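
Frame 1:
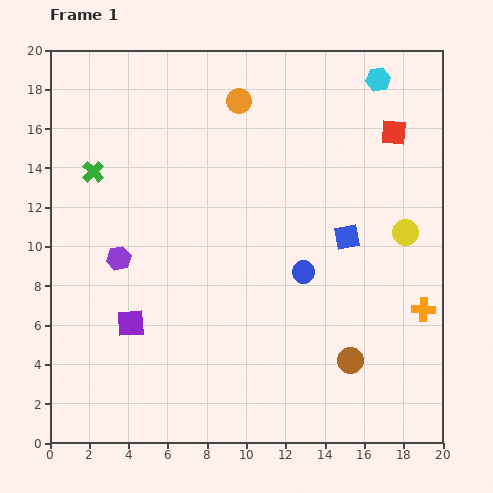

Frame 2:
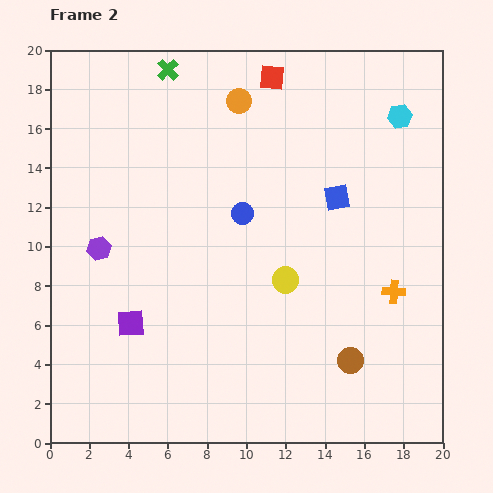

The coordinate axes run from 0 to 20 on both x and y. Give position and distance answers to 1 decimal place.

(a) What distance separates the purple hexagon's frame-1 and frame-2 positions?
1.1

The purple hexagon moved from (3.5, 9.4) to (2.5, 9.9), a distance of √(1.0² + 0.5²) ≈ 1.1.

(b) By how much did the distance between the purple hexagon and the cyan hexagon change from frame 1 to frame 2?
+0.7

Distance in frame 1: 16.0. Distance in frame 2: 16.7.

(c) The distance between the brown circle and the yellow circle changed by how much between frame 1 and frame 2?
-1.8

Distance in frame 1: 7.1. Distance in frame 2: 5.3.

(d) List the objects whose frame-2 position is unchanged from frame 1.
the brown circle, the purple square, the orange circle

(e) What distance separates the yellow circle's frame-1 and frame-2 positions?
6.6

The yellow circle moved from (18.1, 10.7) to (12.0, 8.3), a distance of √(6.1² + 2.4²) ≈ 6.6.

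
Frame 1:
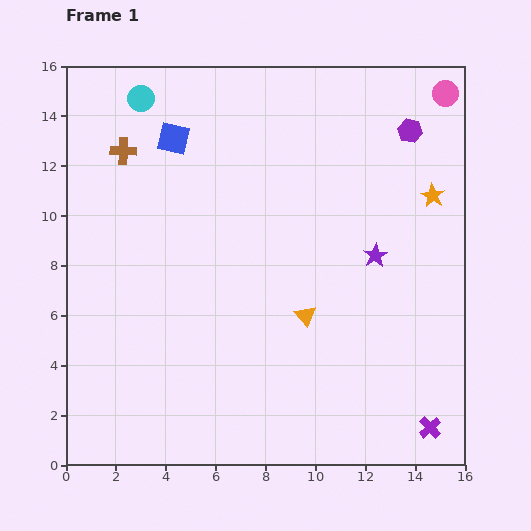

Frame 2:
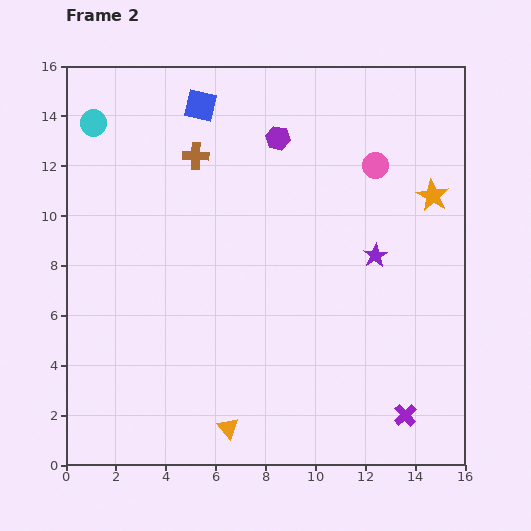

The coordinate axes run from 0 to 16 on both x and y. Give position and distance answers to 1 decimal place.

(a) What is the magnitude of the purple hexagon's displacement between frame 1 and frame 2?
5.3

The purple hexagon moved from (13.8, 13.4) to (8.5, 13.1), a distance of √(5.3² + 0.3²) ≈ 5.3.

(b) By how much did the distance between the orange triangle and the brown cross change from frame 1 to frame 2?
+1.2

Distance in frame 1: 9.8. Distance in frame 2: 11.0.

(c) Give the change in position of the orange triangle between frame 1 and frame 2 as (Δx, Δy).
(-3.1, -4.5)

The orange triangle was at (9.6, 6.0) in frame 1 and (6.5, 1.5) in frame 2.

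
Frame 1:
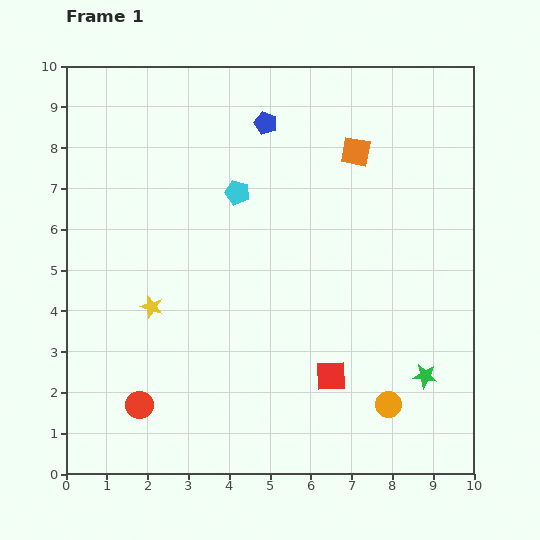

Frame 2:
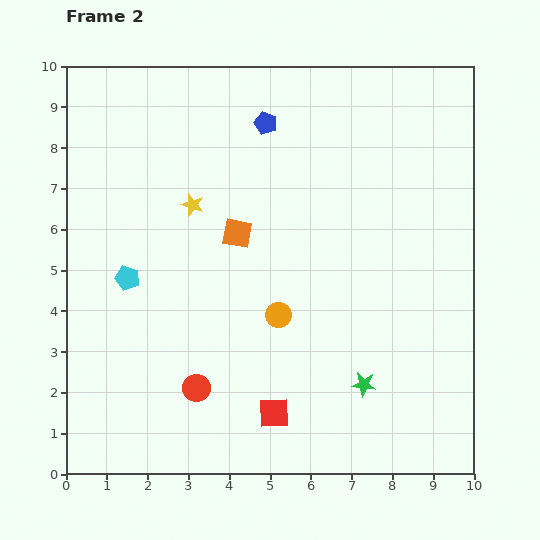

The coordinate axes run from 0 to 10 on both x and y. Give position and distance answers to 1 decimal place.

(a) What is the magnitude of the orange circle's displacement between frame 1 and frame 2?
3.5

The orange circle moved from (7.9, 1.7) to (5.2, 3.9), a distance of √(2.7² + 2.2²) ≈ 3.5.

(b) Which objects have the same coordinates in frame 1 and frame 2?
the blue pentagon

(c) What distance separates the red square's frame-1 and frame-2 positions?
1.7

The red square moved from (6.5, 2.4) to (5.1, 1.5), a distance of √(1.4² + 0.9²) ≈ 1.7.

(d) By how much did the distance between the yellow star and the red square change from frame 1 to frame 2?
+0.8

Distance in frame 1: 4.7. Distance in frame 2: 5.5.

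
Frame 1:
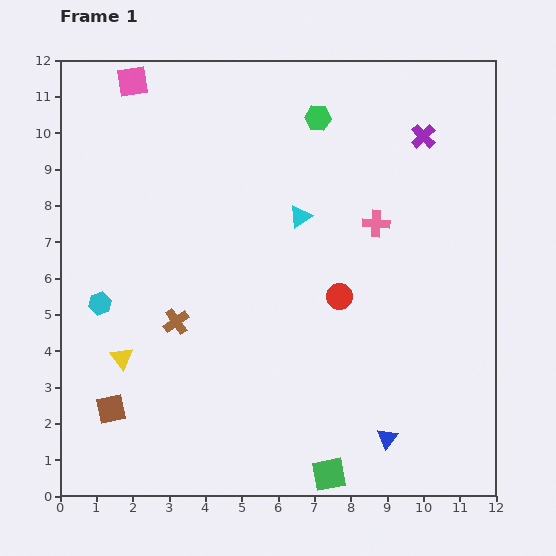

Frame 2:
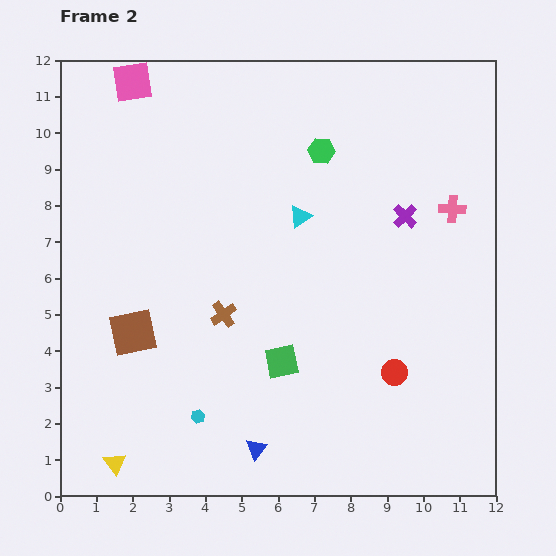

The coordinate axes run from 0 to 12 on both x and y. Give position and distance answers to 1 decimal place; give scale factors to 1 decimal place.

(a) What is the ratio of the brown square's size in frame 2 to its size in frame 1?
1.6×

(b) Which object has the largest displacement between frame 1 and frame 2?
the cyan hexagon

(moved 4.1; next 3.6)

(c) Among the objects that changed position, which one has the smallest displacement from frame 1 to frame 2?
the green hexagon

(moved 0.9)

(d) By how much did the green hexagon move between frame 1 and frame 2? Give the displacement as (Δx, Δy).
(0.1, -0.9)

The green hexagon was at (7.1, 10.4) in frame 1 and (7.2, 9.5) in frame 2.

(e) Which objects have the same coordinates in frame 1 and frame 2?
the cyan triangle, the pink square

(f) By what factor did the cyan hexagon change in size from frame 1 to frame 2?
0.6×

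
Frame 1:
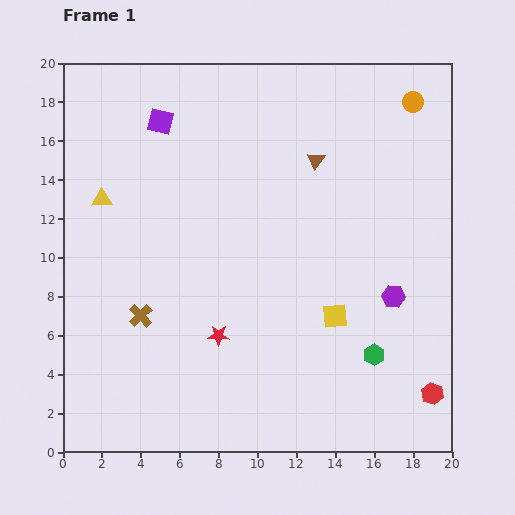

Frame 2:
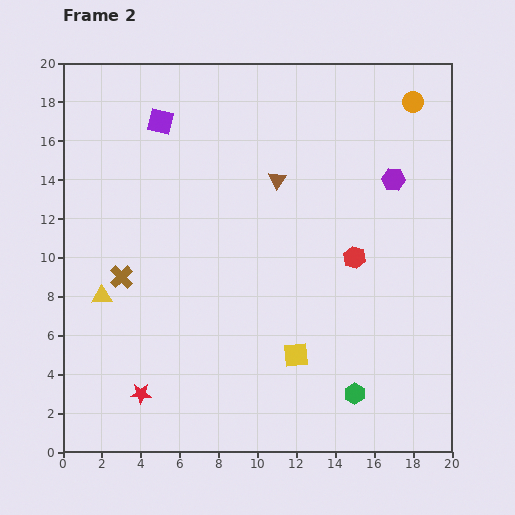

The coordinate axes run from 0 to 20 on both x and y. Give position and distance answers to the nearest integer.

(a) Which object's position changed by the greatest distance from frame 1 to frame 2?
the red hexagon

(moved 8; next 6)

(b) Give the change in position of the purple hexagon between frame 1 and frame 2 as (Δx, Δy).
(0, 6)

The purple hexagon was at (17, 8) in frame 1 and (17, 14) in frame 2.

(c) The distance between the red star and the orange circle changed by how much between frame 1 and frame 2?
+5

Distance in frame 1: 16. Distance in frame 2: 21.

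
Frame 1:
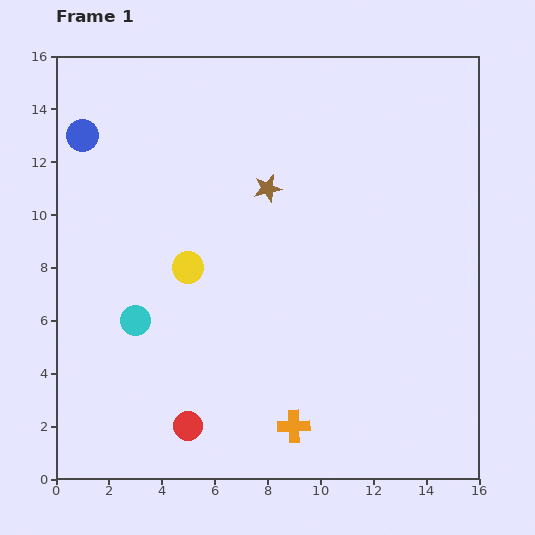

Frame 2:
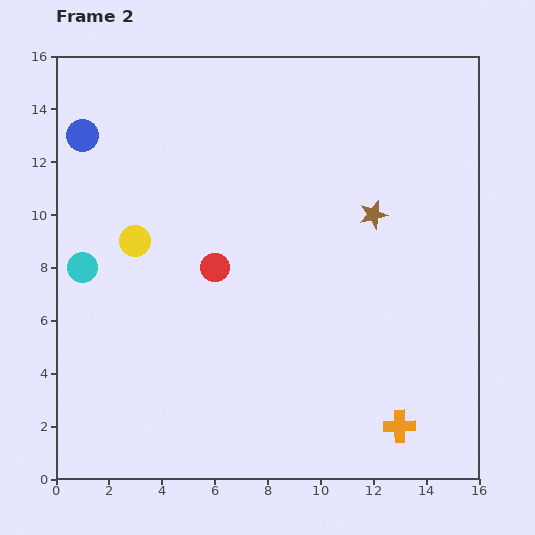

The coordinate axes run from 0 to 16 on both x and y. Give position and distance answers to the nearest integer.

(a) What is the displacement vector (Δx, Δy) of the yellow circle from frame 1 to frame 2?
(-2, 1)

The yellow circle was at (5, 8) in frame 1 and (3, 9) in frame 2.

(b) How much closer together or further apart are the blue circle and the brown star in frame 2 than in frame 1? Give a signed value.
+4

Distance in frame 1: 7. Distance in frame 2: 11.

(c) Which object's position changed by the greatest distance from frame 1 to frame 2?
the red circle

(moved 6; next 4)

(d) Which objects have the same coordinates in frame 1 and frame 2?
the blue circle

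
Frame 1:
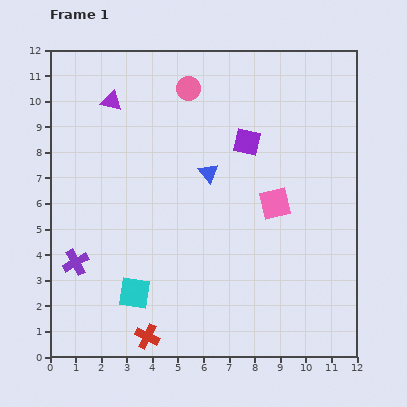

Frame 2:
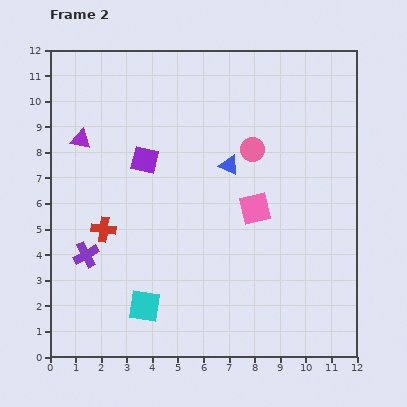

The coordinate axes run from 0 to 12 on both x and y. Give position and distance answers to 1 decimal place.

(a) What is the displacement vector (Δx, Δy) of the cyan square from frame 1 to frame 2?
(0.4, -0.5)

The cyan square was at (3.3, 2.5) in frame 1 and (3.7, 2.0) in frame 2.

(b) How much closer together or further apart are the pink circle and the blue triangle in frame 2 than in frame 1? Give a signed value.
-2.3

Distance in frame 1: 3.4. Distance in frame 2: 1.1.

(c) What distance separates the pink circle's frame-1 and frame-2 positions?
3.5

The pink circle moved from (5.4, 10.5) to (7.9, 8.1), a distance of √(2.5² + 2.4²) ≈ 3.5.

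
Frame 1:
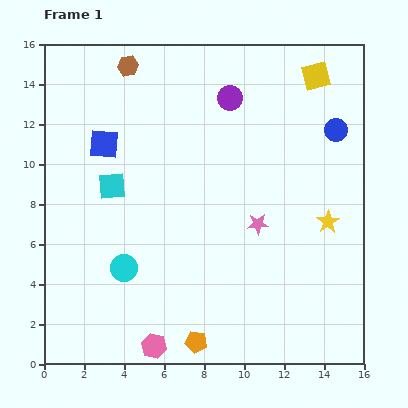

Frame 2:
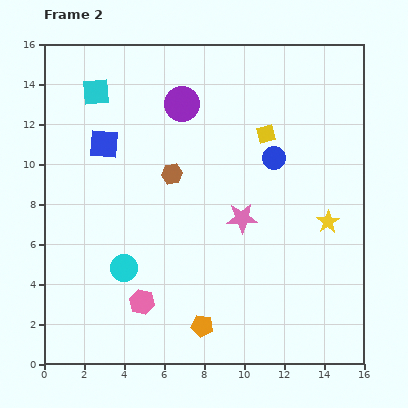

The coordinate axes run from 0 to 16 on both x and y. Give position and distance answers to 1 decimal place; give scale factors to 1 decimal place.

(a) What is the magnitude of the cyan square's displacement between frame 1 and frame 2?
4.8

The cyan square moved from (3.4, 8.9) to (2.6, 13.6), a distance of √(0.8² + 4.7²) ≈ 4.8.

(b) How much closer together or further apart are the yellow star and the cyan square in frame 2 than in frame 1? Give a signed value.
+2.4

Distance in frame 1: 10.9. Distance in frame 2: 13.3.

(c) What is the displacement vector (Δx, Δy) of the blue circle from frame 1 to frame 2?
(-3.1, -1.4)

The blue circle was at (14.6, 11.7) in frame 1 and (11.5, 10.3) in frame 2.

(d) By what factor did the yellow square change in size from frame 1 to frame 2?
0.7×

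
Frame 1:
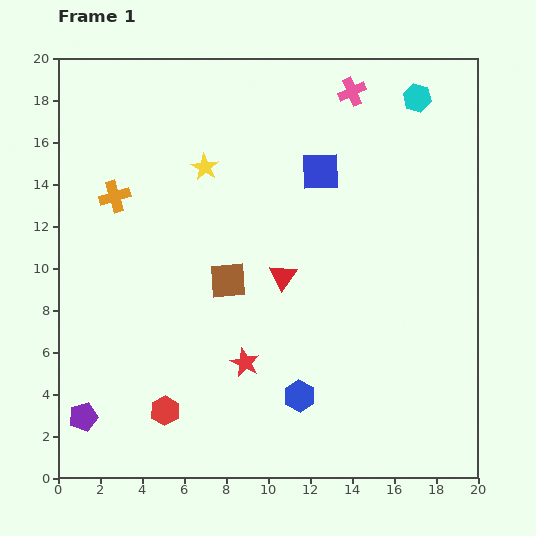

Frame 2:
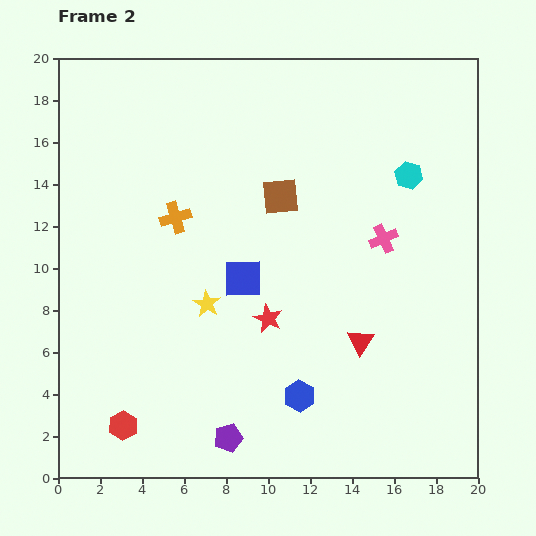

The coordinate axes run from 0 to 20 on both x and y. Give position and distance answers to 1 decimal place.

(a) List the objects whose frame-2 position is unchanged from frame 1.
the blue hexagon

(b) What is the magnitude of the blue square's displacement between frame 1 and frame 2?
6.3

The blue square moved from (12.5, 14.6) to (8.8, 9.5), a distance of √(3.7² + 5.1²) ≈ 6.3.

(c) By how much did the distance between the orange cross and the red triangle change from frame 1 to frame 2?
+1.7

Distance in frame 1: 8.9. Distance in frame 2: 10.6.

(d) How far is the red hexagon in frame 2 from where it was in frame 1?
2.1

The red hexagon moved from (5.1, 3.2) to (3.1, 2.5), a distance of √(2.0² + 0.7²) ≈ 2.1.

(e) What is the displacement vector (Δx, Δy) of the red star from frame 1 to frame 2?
(1.1, 2.1)

The red star was at (8.9, 5.5) in frame 1 and (10.0, 7.6) in frame 2.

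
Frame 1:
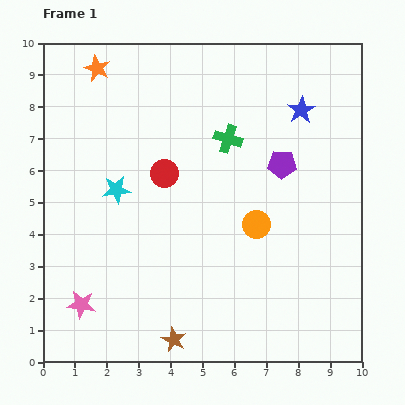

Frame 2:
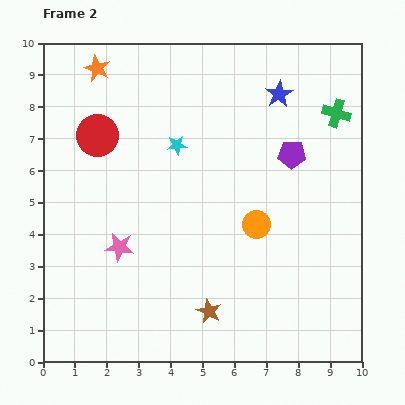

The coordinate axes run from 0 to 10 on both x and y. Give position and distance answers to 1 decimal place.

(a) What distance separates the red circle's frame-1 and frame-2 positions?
2.4

The red circle moved from (3.8, 5.9) to (1.7, 7.1), a distance of √(2.1² + 1.2²) ≈ 2.4.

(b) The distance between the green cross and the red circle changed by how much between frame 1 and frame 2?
+5.2

Distance in frame 1: 2.3. Distance in frame 2: 7.5.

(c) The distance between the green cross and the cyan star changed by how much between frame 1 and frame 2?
+1.3

Distance in frame 1: 3.8. Distance in frame 2: 5.1.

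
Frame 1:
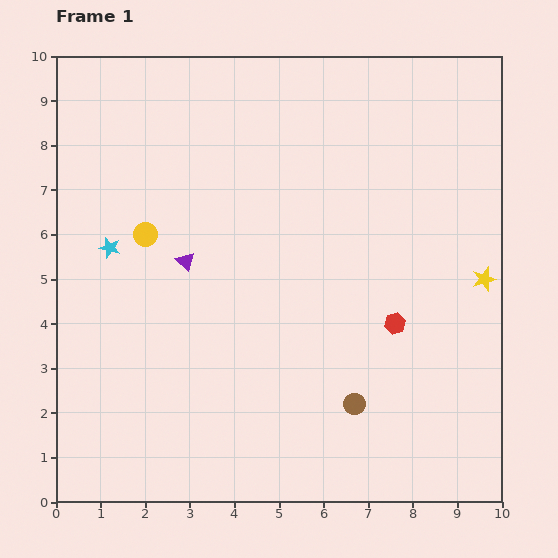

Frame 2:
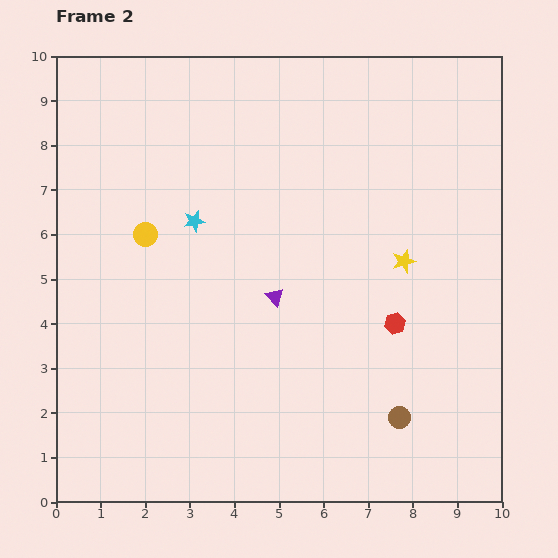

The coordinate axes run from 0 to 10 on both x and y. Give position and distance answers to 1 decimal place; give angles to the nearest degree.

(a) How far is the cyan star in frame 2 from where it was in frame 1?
2.0

The cyan star moved from (1.2, 5.7) to (3.1, 6.3), a distance of √(1.9² + 0.6²) ≈ 2.0.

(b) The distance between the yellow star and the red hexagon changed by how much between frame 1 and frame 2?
-0.8

Distance in frame 1: 2.2. Distance in frame 2: 1.4.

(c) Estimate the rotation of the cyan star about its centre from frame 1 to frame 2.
25° counter-clockwise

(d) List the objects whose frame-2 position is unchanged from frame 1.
the red hexagon, the yellow circle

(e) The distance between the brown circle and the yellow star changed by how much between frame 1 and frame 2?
-0.5

Distance in frame 1: 4.0. Distance in frame 2: 3.5.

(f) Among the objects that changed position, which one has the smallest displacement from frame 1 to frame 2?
the brown circle

(moved 1.0)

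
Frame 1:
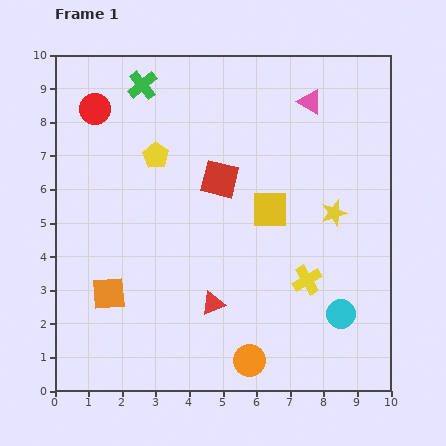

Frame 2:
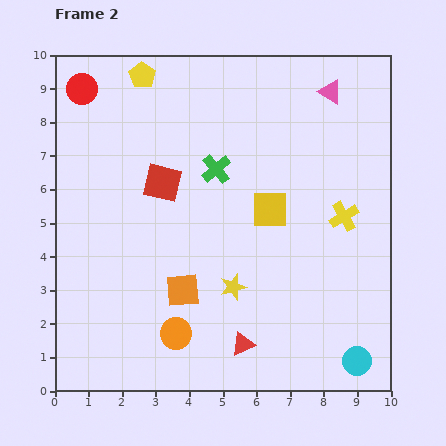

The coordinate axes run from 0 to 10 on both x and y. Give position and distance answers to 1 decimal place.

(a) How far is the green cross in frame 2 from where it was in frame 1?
3.3

The green cross moved from (2.6, 9.1) to (4.8, 6.6), a distance of √(2.2² + 2.5²) ≈ 3.3.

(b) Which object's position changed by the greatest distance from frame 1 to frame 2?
the yellow star

(moved 3.7; next 3.3)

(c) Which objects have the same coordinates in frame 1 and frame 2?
the yellow square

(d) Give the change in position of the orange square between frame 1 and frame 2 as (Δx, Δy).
(2.2, 0.1)

The orange square was at (1.6, 2.9) in frame 1 and (3.8, 3.0) in frame 2.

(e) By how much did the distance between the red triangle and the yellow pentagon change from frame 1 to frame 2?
+3.8

Distance in frame 1: 4.7. Distance in frame 2: 8.5.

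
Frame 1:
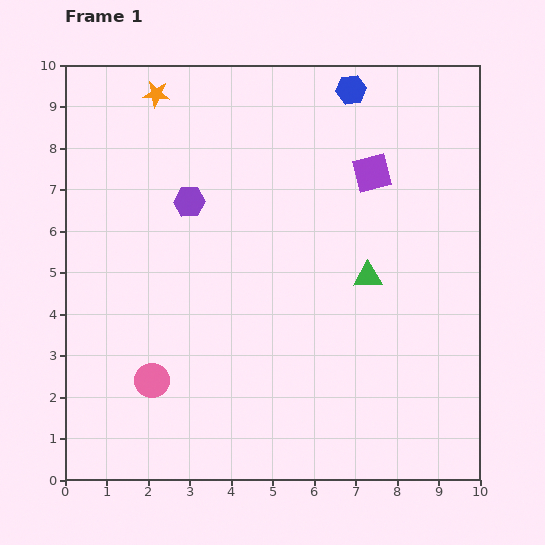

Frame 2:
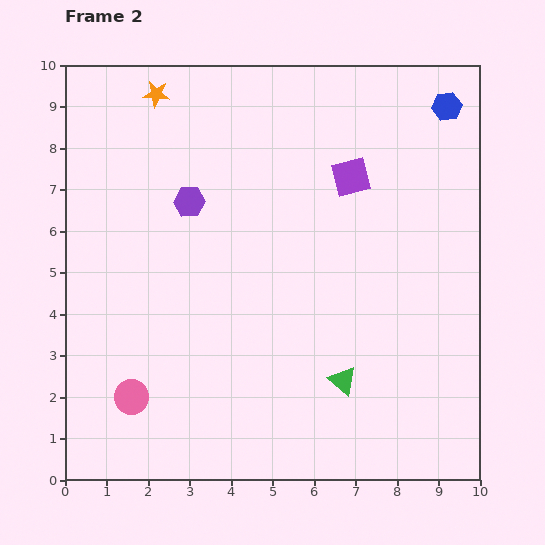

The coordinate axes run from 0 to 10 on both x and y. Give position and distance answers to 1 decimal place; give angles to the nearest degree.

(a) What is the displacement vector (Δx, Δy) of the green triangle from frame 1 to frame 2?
(-0.6, -2.5)

The green triangle was at (7.3, 4.9) in frame 1 and (6.7, 2.4) in frame 2.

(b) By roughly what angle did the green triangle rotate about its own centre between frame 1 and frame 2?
40° clockwise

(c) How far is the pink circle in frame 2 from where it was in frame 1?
0.6

The pink circle moved from (2.1, 2.4) to (1.6, 2.0), a distance of √(0.5² + 0.4²) ≈ 0.6.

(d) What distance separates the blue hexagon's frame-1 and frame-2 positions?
2.3

The blue hexagon moved from (6.9, 9.4) to (9.2, 9.0), a distance of √(2.3² + 0.4²) ≈ 2.3.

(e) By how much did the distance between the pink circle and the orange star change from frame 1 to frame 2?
+0.4

Distance in frame 1: 6.9. Distance in frame 2: 7.3.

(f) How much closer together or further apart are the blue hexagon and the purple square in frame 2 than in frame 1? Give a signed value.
+0.8

Distance in frame 1: 2.1. Distance in frame 2: 2.9.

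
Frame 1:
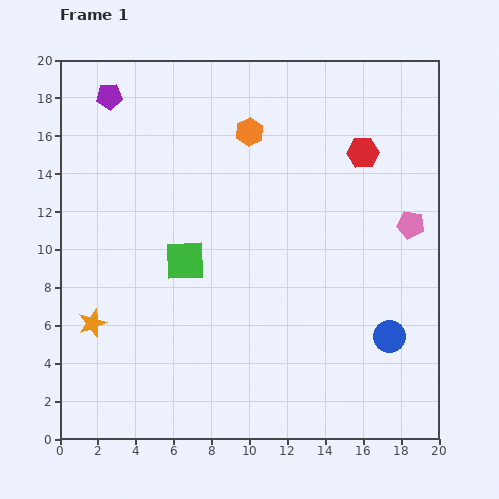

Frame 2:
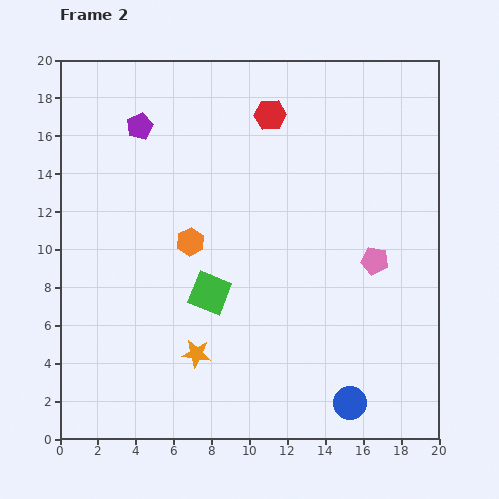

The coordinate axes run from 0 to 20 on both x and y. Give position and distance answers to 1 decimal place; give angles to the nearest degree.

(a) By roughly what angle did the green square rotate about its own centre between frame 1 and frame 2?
25° clockwise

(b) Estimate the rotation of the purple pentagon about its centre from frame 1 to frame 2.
21° counter-clockwise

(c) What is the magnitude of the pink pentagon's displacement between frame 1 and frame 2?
2.7

The pink pentagon moved from (18.5, 11.3) to (16.6, 9.4), a distance of √(1.9² + 1.9²) ≈ 2.7.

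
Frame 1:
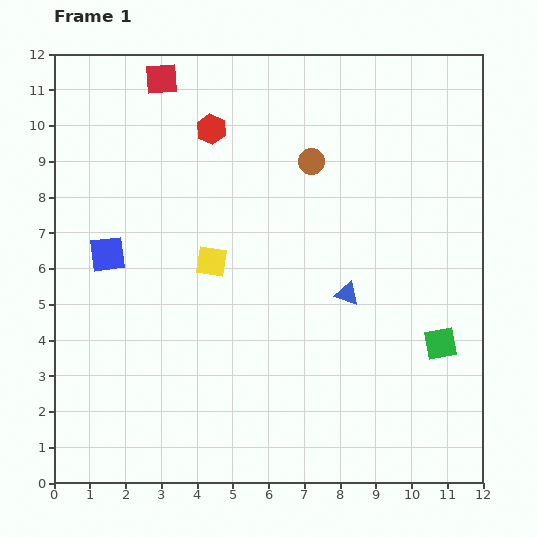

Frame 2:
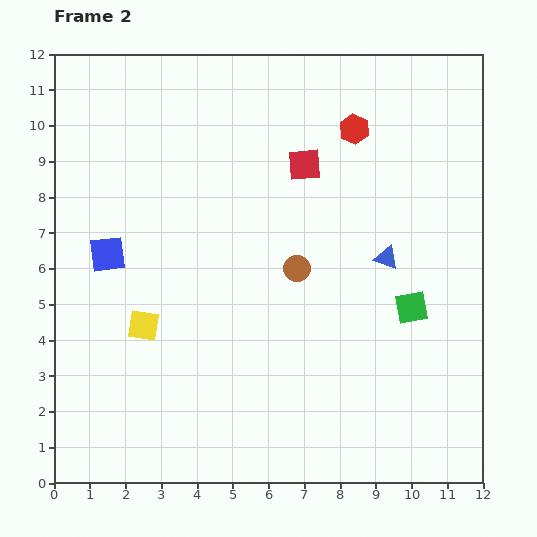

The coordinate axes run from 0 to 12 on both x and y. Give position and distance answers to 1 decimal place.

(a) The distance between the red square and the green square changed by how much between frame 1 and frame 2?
-5.8

Distance in frame 1: 10.8. Distance in frame 2: 5.0.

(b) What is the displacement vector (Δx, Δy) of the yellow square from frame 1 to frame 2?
(-1.9, -1.8)

The yellow square was at (4.4, 6.2) in frame 1 and (2.5, 4.4) in frame 2.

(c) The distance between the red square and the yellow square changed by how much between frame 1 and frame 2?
+1.1

Distance in frame 1: 5.3. Distance in frame 2: 6.4.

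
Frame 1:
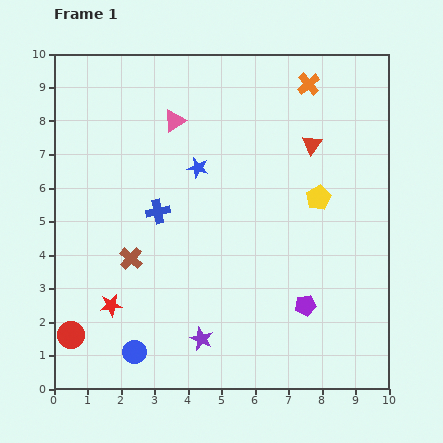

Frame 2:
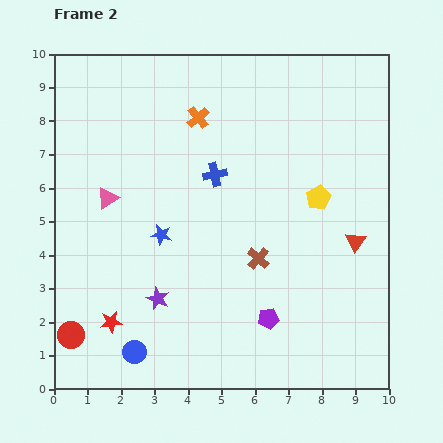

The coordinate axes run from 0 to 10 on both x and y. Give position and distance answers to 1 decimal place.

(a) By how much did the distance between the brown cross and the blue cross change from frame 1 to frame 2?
+1.2

Distance in frame 1: 1.6. Distance in frame 2: 2.8.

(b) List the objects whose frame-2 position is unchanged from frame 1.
the yellow pentagon, the red circle, the blue circle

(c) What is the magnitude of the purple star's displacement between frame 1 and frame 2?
1.8

The purple star moved from (4.4, 1.5) to (3.1, 2.7), a distance of √(1.3² + 1.2²) ≈ 1.8.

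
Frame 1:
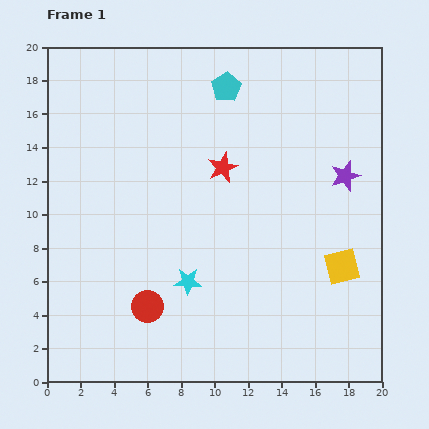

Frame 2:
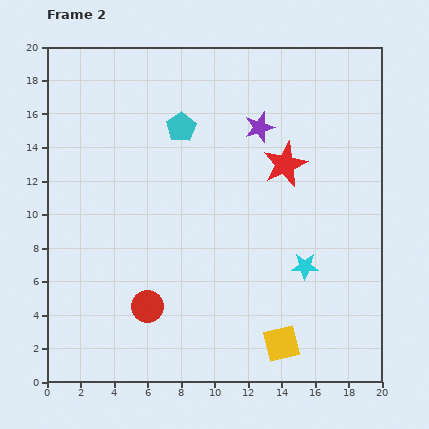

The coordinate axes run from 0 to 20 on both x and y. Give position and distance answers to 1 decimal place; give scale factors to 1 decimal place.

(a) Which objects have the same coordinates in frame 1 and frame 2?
the red circle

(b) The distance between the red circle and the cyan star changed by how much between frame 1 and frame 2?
+6.9

Distance in frame 1: 2.8. Distance in frame 2: 9.7.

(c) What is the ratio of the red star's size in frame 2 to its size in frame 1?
1.5×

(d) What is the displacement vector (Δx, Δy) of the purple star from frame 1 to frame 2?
(-5.1, 2.9)

The purple star was at (17.8, 12.3) in frame 1 and (12.7, 15.2) in frame 2.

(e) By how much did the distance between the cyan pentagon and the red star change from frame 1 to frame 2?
+1.8

Distance in frame 1: 4.8. Distance in frame 2: 6.6.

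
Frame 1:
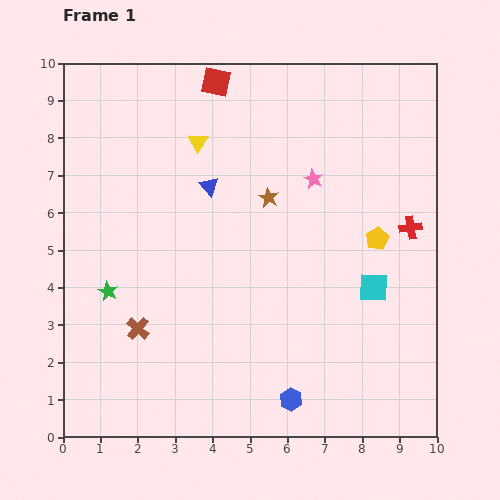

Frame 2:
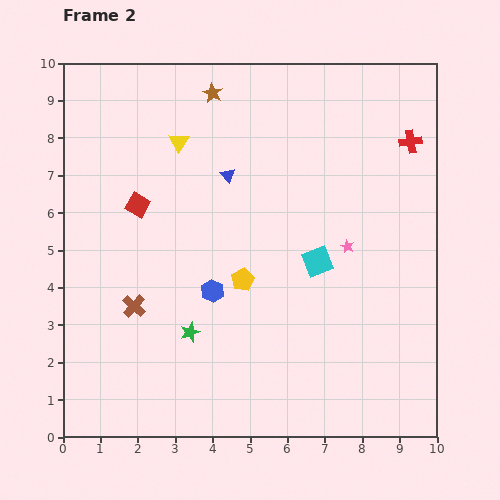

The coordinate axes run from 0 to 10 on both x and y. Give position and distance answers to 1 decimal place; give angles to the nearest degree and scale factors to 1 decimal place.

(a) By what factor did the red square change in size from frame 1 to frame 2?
0.8×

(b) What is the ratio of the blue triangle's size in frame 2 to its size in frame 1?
0.8×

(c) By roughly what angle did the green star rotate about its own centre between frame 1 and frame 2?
24° clockwise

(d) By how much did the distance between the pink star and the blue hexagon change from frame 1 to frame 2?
-2.1

Distance in frame 1: 5.9. Distance in frame 2: 3.8.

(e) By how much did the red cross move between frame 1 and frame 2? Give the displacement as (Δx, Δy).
(0.0, 2.3)

The red cross was at (9.3, 5.6) in frame 1 and (9.3, 7.9) in frame 2.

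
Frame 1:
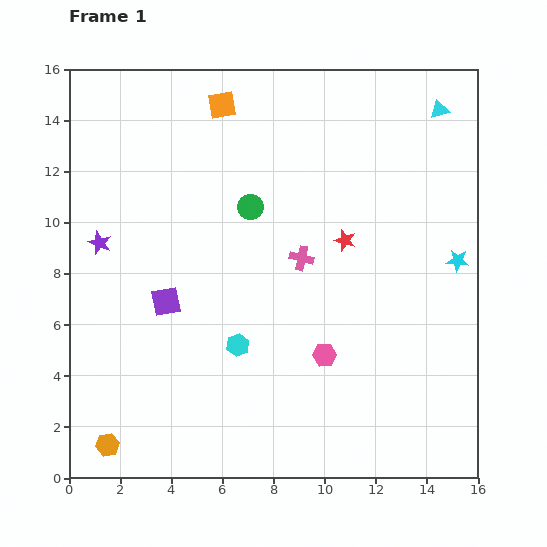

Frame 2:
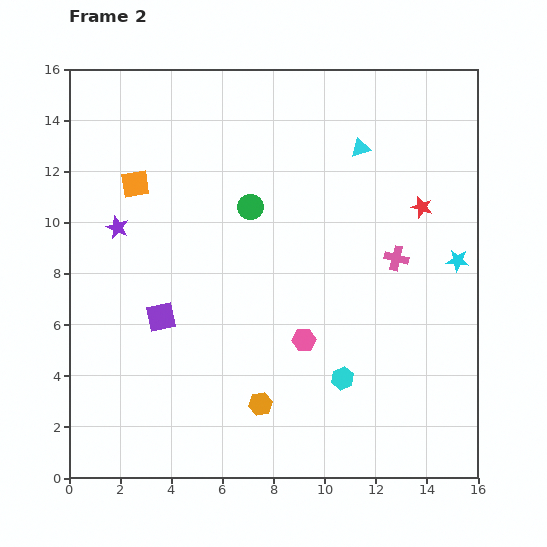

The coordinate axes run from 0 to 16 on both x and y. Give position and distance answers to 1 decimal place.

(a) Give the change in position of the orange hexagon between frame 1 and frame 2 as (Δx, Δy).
(6.0, 1.6)

The orange hexagon was at (1.5, 1.3) in frame 1 and (7.5, 2.9) in frame 2.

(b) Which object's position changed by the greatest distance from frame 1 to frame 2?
the orange hexagon

(moved 6.2; next 4.6)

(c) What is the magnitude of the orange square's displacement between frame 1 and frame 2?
4.6

The orange square moved from (6.0, 14.6) to (2.6, 11.5), a distance of √(3.4² + 3.1²) ≈ 4.6.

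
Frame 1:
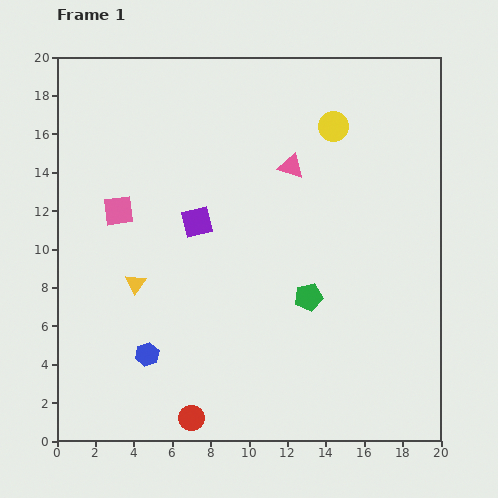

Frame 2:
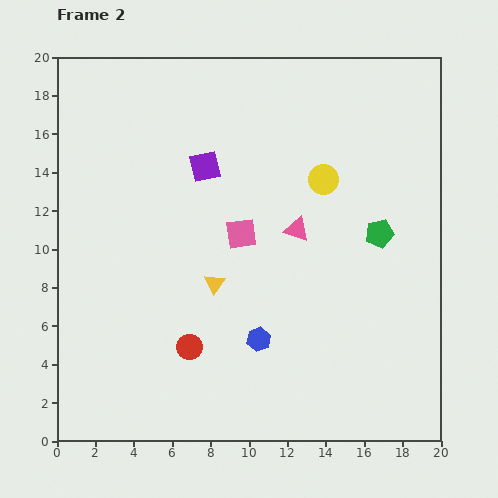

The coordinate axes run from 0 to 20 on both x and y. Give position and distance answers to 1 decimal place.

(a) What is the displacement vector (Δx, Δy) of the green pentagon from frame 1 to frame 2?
(3.7, 3.3)

The green pentagon was at (13.1, 7.5) in frame 1 and (16.8, 10.8) in frame 2.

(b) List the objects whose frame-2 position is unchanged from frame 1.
none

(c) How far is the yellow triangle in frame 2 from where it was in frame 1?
4.1

The yellow triangle moved from (4.1, 8.2) to (8.2, 8.2), a distance of √(4.1² + 0.0²) ≈ 4.1.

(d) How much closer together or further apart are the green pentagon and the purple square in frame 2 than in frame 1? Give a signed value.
+2.7

Distance in frame 1: 7.0. Distance in frame 2: 9.7.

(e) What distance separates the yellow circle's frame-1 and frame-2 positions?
2.8

The yellow circle moved from (14.4, 16.4) to (13.9, 13.6), a distance of √(0.5² + 2.8²) ≈ 2.8.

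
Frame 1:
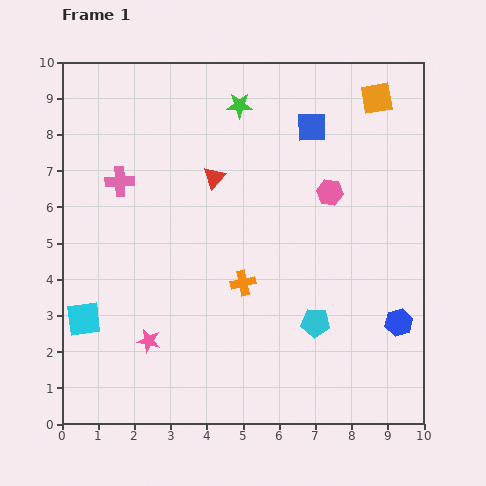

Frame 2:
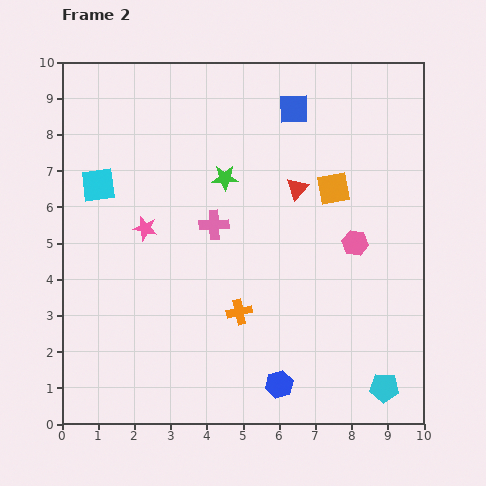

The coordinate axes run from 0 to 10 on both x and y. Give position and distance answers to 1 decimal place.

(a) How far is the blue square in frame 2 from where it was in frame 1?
0.7

The blue square moved from (6.9, 8.2) to (6.4, 8.7), a distance of √(0.5² + 0.5²) ≈ 0.7.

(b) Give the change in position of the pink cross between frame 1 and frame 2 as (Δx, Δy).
(2.6, -1.2)

The pink cross was at (1.6, 6.7) in frame 1 and (4.2, 5.5) in frame 2.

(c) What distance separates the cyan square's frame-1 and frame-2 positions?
3.7

The cyan square moved from (0.6, 2.9) to (1.0, 6.6), a distance of √(0.4² + 3.7²) ≈ 3.7.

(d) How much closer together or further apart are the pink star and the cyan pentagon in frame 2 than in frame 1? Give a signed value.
+3.3

Distance in frame 1: 4.6. Distance in frame 2: 7.9.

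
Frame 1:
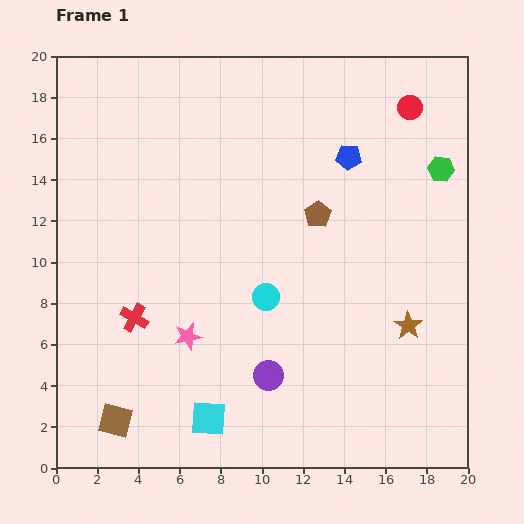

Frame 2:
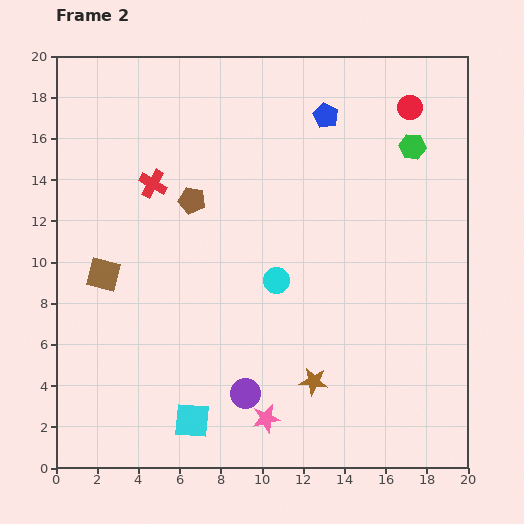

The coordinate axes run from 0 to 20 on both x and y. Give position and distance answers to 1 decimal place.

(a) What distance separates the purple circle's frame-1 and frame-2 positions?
1.4

The purple circle moved from (10.3, 4.5) to (9.2, 3.6), a distance of √(1.1² + 0.9²) ≈ 1.4.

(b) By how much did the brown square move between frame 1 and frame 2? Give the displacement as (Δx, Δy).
(-0.6, 7.1)

The brown square was at (2.9, 2.3) in frame 1 and (2.3, 9.4) in frame 2.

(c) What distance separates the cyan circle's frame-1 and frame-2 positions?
0.9

The cyan circle moved from (10.2, 8.3) to (10.7, 9.1), a distance of √(0.5² + 0.8²) ≈ 0.9.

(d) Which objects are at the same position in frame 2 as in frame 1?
the red circle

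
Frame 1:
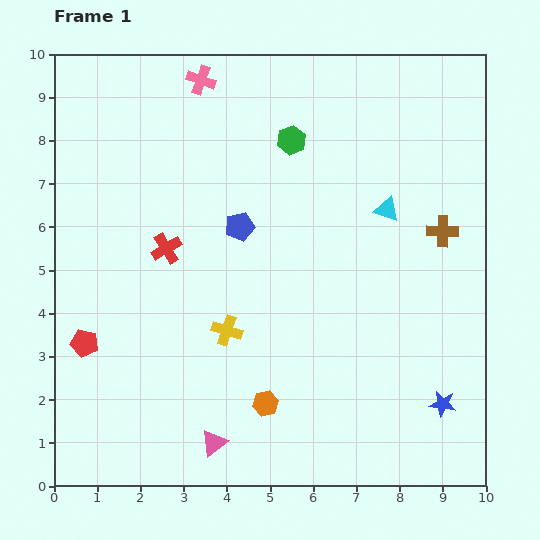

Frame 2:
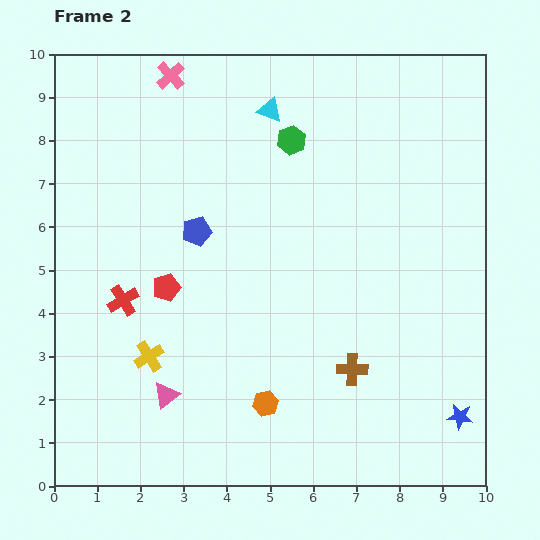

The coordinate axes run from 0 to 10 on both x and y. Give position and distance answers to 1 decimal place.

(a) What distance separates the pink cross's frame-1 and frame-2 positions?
0.7

The pink cross moved from (3.4, 9.4) to (2.7, 9.5), a distance of √(0.7² + 0.1²) ≈ 0.7.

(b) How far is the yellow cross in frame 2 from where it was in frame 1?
1.9

The yellow cross moved from (4.0, 3.6) to (2.2, 3.0), a distance of √(1.8² + 0.6²) ≈ 1.9.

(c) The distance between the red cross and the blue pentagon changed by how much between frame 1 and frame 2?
+0.5

Distance in frame 1: 1.8. Distance in frame 2: 2.3.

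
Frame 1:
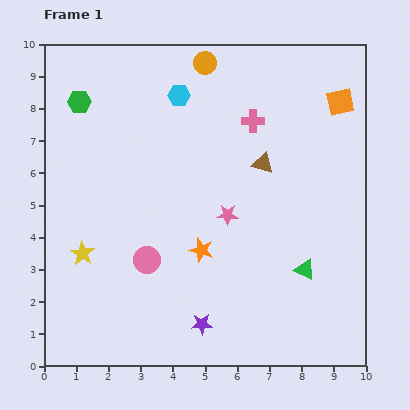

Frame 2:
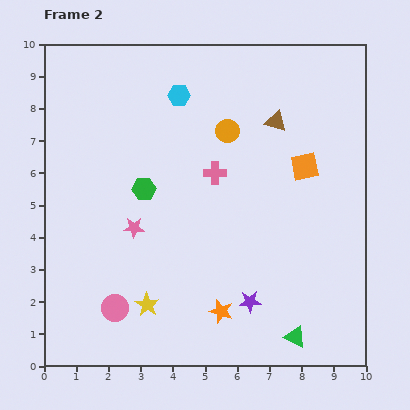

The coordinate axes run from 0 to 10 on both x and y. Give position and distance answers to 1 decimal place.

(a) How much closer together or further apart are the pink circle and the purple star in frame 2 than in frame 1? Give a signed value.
+1.6

Distance in frame 1: 2.6. Distance in frame 2: 4.2.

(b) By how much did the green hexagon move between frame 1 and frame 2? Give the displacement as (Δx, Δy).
(2.0, -2.7)

The green hexagon was at (1.1, 8.2) in frame 1 and (3.1, 5.5) in frame 2.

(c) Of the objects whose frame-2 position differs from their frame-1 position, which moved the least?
the brown triangle

(moved 1.4)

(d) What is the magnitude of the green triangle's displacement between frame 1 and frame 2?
2.1

The green triangle moved from (8.1, 3.0) to (7.8, 0.9), a distance of √(0.3² + 2.1²) ≈ 2.1.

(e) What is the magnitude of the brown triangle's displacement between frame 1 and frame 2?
1.4

The brown triangle moved from (6.8, 6.3) to (7.2, 7.6), a distance of √(0.4² + 1.3²) ≈ 1.4.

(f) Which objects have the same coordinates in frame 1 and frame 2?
the cyan hexagon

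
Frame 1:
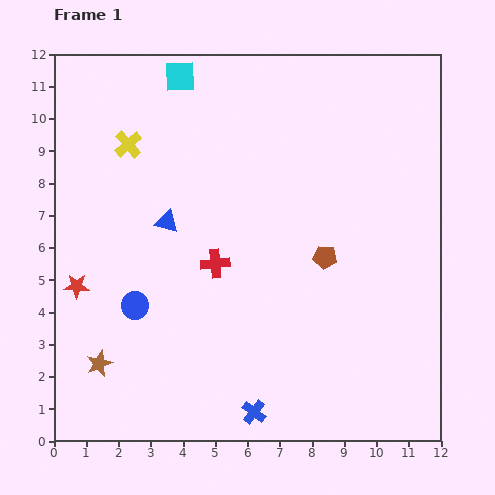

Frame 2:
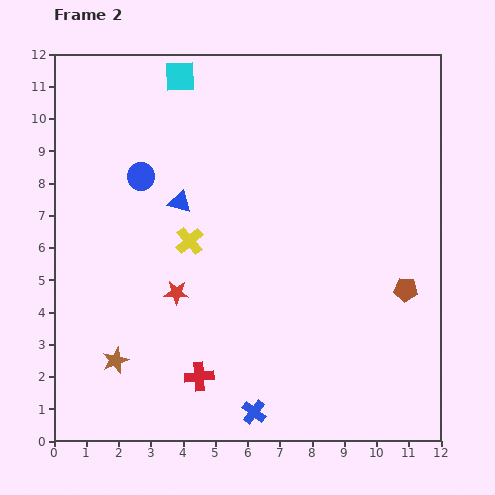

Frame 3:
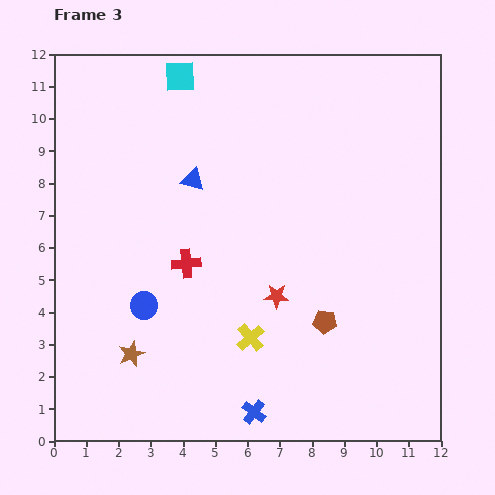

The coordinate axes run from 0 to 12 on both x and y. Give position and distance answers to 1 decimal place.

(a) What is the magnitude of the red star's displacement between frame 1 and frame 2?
3.1

The red star moved from (0.7, 4.8) to (3.8, 4.6), a distance of √(3.1² + 0.2²) ≈ 3.1.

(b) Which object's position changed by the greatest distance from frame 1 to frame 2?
the blue circle

(moved 4.0; next 3.6)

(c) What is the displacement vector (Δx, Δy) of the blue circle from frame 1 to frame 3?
(0.3, 0.0)

The blue circle was at (2.5, 4.2) in frame 1 and (2.8, 4.2) in frame 3.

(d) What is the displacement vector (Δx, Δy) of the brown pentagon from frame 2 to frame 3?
(-2.5, -1.0)

The brown pentagon was at (10.9, 4.7) in frame 2 and (8.4, 3.7) in frame 3.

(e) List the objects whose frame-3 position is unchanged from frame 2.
the cyan square, the blue cross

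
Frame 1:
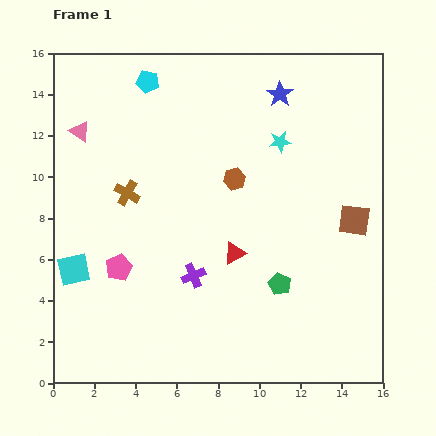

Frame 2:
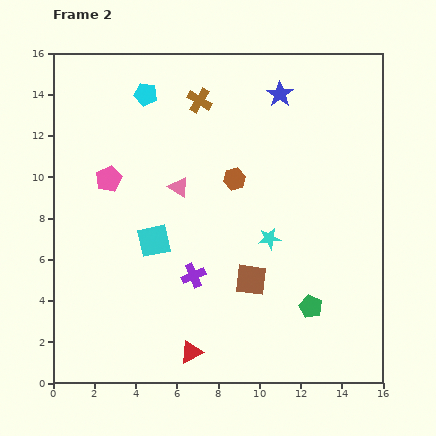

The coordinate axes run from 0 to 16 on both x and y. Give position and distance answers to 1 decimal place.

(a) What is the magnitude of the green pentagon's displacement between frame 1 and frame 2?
1.9

The green pentagon moved from (11.0, 4.8) to (12.5, 3.7), a distance of √(1.5² + 1.1²) ≈ 1.9.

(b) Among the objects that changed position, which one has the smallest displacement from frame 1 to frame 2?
the cyan pentagon

(moved 0.6)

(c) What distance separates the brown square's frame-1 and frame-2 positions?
5.8

The brown square moved from (14.6, 7.9) to (9.6, 5.0), a distance of √(5.0² + 2.9²) ≈ 5.8.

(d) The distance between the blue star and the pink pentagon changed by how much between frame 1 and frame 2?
-2.2

Distance in frame 1: 11.5. Distance in frame 2: 9.3.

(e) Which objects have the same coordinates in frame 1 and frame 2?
the brown hexagon, the blue star, the purple cross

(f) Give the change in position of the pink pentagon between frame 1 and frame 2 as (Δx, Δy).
(-0.5, 4.3)

The pink pentagon was at (3.2, 5.6) in frame 1 and (2.7, 9.9) in frame 2.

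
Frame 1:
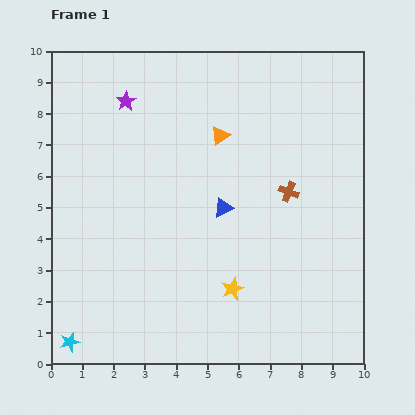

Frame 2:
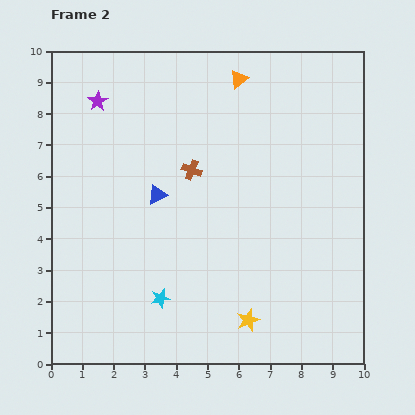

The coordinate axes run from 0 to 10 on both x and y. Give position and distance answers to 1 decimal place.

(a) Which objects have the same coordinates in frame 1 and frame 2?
none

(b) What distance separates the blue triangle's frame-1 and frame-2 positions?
2.1

The blue triangle moved from (5.5, 5.0) to (3.4, 5.4), a distance of √(2.1² + 0.4²) ≈ 2.1.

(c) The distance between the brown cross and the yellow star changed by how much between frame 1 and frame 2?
+1.5

Distance in frame 1: 3.6. Distance in frame 2: 5.1.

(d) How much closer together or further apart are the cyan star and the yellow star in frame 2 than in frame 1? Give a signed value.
-2.6

Distance in frame 1: 5.5. Distance in frame 2: 2.9.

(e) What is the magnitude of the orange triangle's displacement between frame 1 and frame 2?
1.9

The orange triangle moved from (5.4, 7.3) to (6.0, 9.1), a distance of √(0.6² + 1.8²) ≈ 1.9.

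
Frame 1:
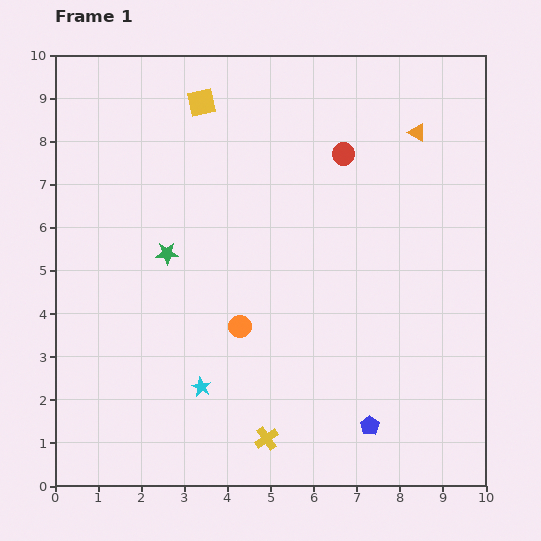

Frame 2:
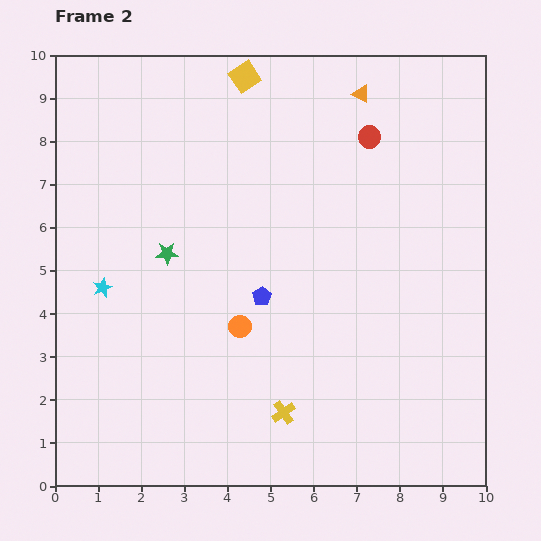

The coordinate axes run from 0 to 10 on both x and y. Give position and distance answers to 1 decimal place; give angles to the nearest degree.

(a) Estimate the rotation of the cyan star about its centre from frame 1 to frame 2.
21° clockwise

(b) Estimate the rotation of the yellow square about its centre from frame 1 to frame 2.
21° counter-clockwise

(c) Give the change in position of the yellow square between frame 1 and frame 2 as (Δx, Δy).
(1.0, 0.6)

The yellow square was at (3.4, 8.9) in frame 1 and (4.4, 9.5) in frame 2.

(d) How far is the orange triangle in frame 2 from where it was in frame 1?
1.6

The orange triangle moved from (8.4, 8.2) to (7.1, 9.1), a distance of √(1.3² + 0.9²) ≈ 1.6.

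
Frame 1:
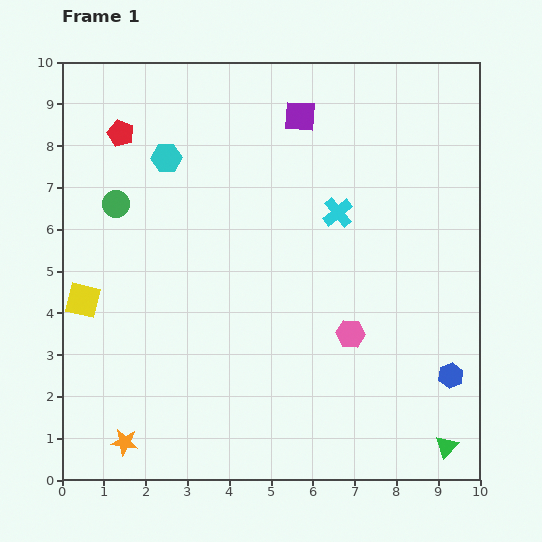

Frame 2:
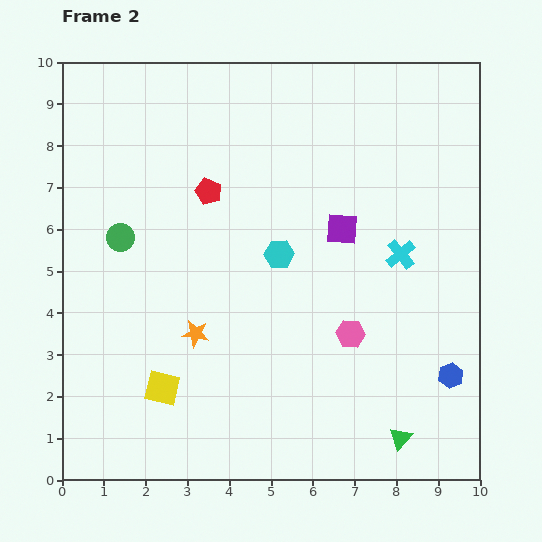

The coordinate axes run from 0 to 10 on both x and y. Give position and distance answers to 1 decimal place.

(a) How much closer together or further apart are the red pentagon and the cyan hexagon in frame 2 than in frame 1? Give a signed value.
+1.0

Distance in frame 1: 1.3. Distance in frame 2: 2.3.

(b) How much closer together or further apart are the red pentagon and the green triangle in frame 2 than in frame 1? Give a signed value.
-3.3

Distance in frame 1: 10.8. Distance in frame 2: 7.5.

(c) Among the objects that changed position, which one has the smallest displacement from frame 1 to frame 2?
the green circle

(moved 0.8)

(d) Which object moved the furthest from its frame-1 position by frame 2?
the cyan hexagon

(moved 3.5; next 3.1)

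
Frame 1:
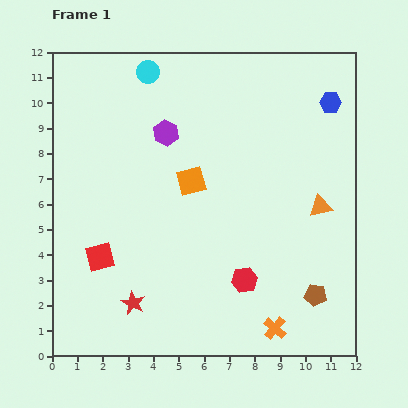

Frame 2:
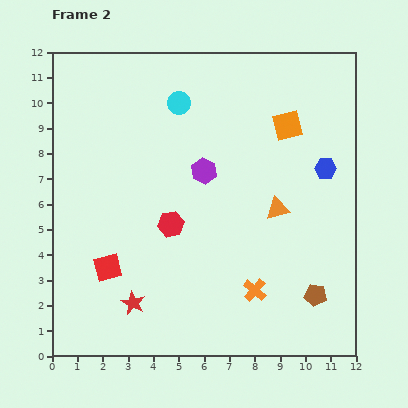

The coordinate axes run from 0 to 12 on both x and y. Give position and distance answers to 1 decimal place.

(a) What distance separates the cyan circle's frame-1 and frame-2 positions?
1.7

The cyan circle moved from (3.8, 11.2) to (5.0, 10.0), a distance of √(1.2² + 1.2²) ≈ 1.7.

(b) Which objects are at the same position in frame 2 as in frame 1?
the brown pentagon, the red star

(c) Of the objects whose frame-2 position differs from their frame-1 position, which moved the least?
the red square

(moved 0.5)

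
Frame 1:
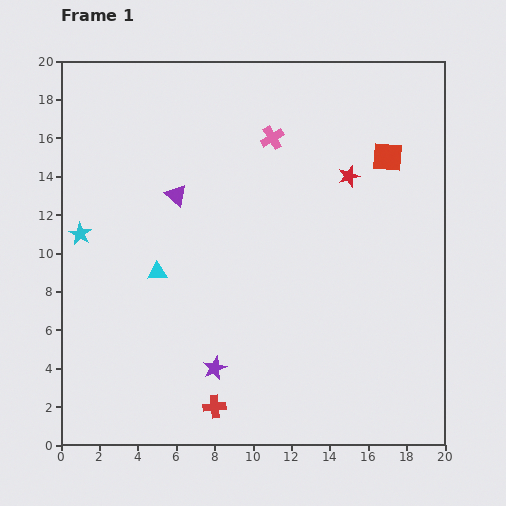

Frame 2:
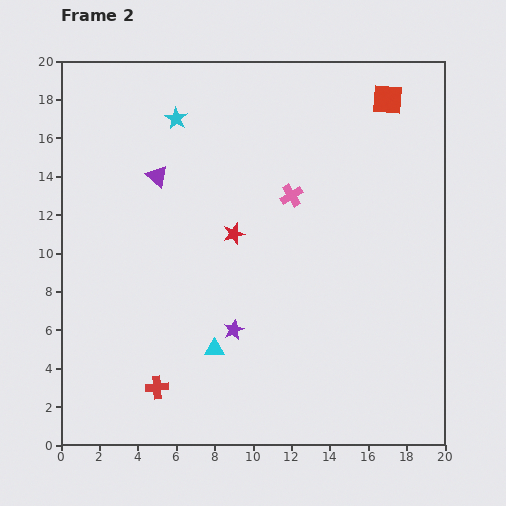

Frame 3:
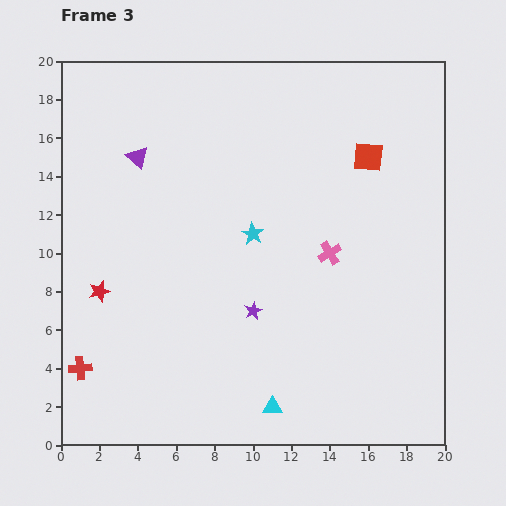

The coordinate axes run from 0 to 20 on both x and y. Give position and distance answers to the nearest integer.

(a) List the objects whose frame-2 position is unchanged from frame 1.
none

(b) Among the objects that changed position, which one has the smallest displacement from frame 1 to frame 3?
the red square

(moved 1)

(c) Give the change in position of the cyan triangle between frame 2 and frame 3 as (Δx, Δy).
(3, -3)

The cyan triangle was at (8, 5) in frame 2 and (11, 2) in frame 3.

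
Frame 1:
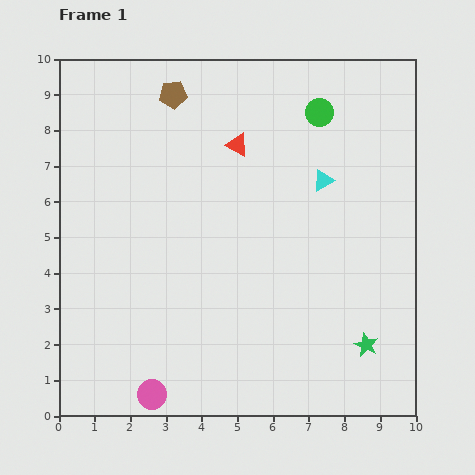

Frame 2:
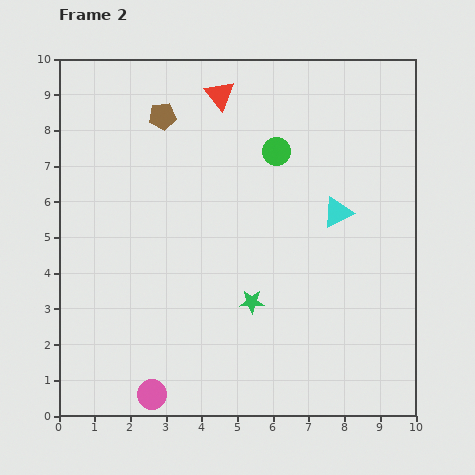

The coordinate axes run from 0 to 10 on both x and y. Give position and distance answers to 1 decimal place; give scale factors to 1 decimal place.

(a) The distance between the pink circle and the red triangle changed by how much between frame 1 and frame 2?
+1.2

Distance in frame 1: 7.4. Distance in frame 2: 8.6.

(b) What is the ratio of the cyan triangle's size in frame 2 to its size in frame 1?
1.4×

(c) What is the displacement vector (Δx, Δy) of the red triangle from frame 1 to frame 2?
(-0.5, 1.4)

The red triangle was at (5.0, 7.6) in frame 1 and (4.5, 9.0) in frame 2.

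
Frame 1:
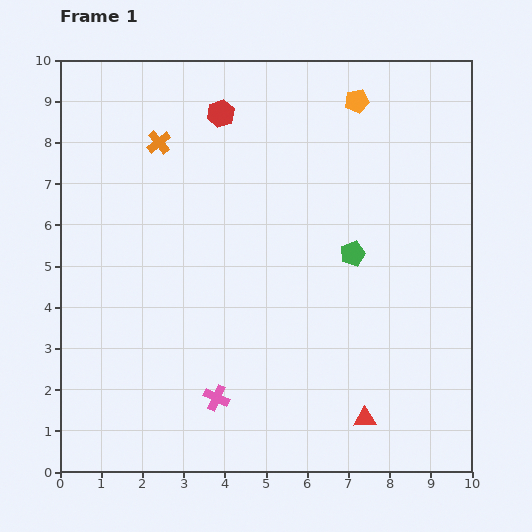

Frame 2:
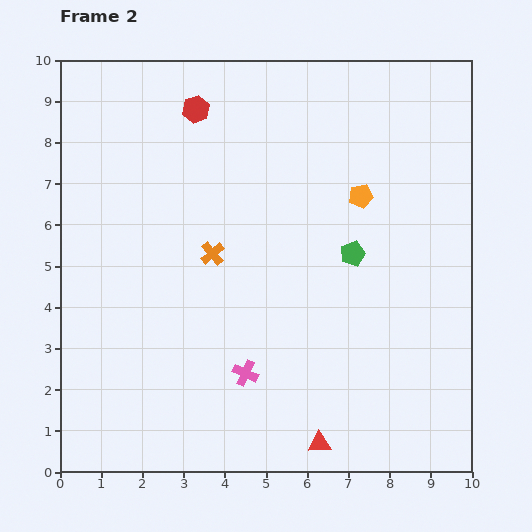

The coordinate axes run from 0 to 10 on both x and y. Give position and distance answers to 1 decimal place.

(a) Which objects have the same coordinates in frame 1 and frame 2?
the green pentagon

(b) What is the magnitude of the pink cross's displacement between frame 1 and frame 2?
0.9

The pink cross moved from (3.8, 1.8) to (4.5, 2.4), a distance of √(0.7² + 0.6²) ≈ 0.9.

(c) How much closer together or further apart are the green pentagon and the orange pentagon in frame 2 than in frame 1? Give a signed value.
-2.3

Distance in frame 1: 3.7. Distance in frame 2: 1.4.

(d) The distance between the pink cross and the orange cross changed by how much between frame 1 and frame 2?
-3.4

Distance in frame 1: 6.4. Distance in frame 2: 3.0.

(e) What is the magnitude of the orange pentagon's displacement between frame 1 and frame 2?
2.3

The orange pentagon moved from (7.2, 9.0) to (7.3, 6.7), a distance of √(0.1² + 2.3²) ≈ 2.3.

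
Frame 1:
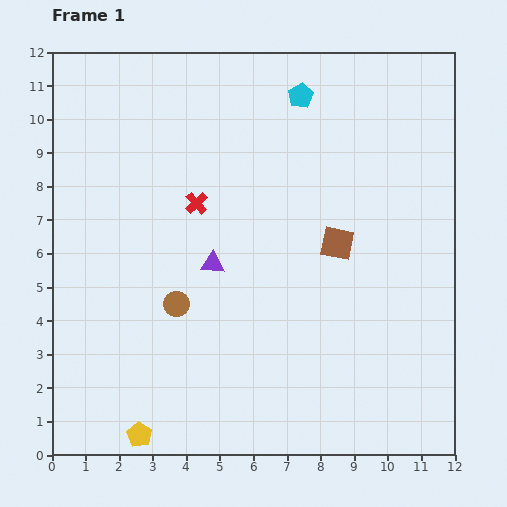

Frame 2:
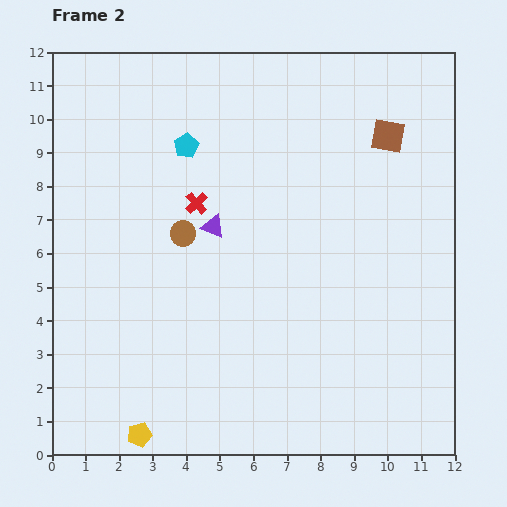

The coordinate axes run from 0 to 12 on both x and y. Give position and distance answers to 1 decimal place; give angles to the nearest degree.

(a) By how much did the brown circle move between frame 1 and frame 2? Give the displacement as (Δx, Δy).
(0.2, 2.1)

The brown circle was at (3.7, 4.5) in frame 1 and (3.9, 6.6) in frame 2.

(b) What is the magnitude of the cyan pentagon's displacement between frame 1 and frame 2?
3.7

The cyan pentagon moved from (7.4, 10.7) to (4.0, 9.2), a distance of √(3.4² + 1.5²) ≈ 3.7.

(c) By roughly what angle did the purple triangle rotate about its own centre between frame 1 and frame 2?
19° clockwise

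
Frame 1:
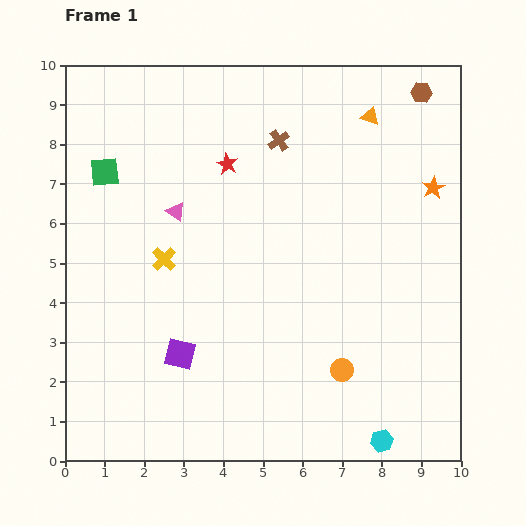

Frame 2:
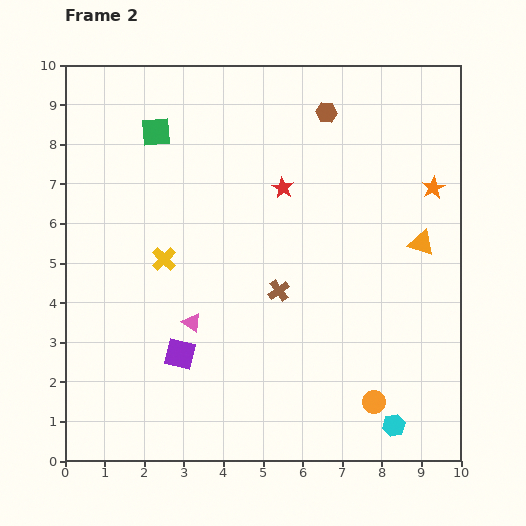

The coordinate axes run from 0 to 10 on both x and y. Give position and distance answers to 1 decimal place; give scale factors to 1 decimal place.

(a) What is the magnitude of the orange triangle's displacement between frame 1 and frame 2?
3.5

The orange triangle moved from (7.7, 8.7) to (9.0, 5.5), a distance of √(1.3² + 3.2²) ≈ 3.5.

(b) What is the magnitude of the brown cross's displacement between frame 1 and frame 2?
3.8

The brown cross moved from (5.4, 8.1) to (5.4, 4.3), a distance of √(0.0² + 3.8²) ≈ 3.8.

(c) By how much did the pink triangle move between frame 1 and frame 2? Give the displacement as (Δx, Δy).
(0.4, -2.8)

The pink triangle was at (2.8, 6.3) in frame 1 and (3.2, 3.5) in frame 2.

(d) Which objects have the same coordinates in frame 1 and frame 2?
the orange star, the yellow cross, the purple square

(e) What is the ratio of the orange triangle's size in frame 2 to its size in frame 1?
1.4×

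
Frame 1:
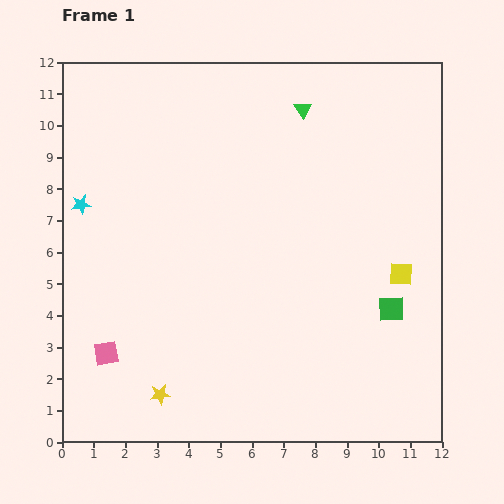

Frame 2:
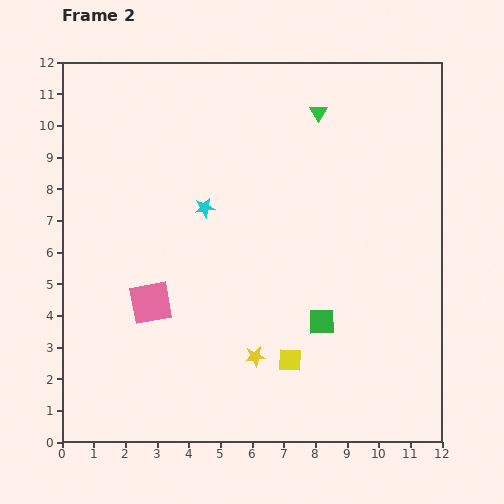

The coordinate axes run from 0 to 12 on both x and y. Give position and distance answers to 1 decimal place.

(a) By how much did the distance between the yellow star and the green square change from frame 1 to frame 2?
-5.4

Distance in frame 1: 7.8. Distance in frame 2: 2.4.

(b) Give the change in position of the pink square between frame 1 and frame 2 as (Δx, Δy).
(1.4, 1.6)

The pink square was at (1.4, 2.8) in frame 1 and (2.8, 4.4) in frame 2.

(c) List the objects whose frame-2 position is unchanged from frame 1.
none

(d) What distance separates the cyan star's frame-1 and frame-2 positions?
3.9

The cyan star moved from (0.6, 7.5) to (4.5, 7.4), a distance of √(3.9² + 0.1²) ≈ 3.9.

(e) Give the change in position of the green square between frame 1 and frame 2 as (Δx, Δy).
(-2.2, -0.4)

The green square was at (10.4, 4.2) in frame 1 and (8.2, 3.8) in frame 2.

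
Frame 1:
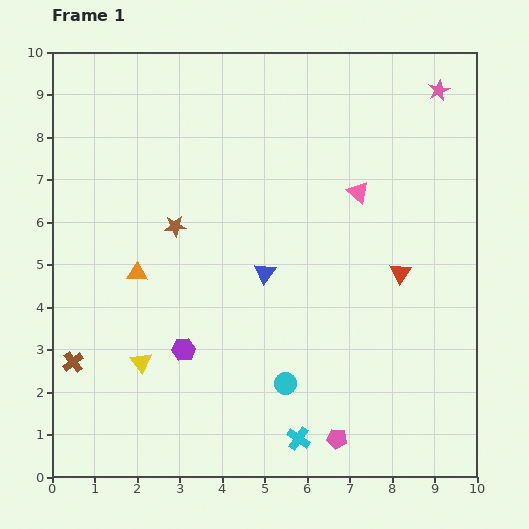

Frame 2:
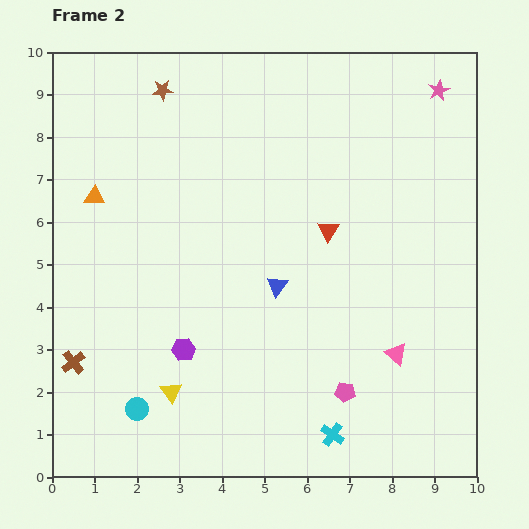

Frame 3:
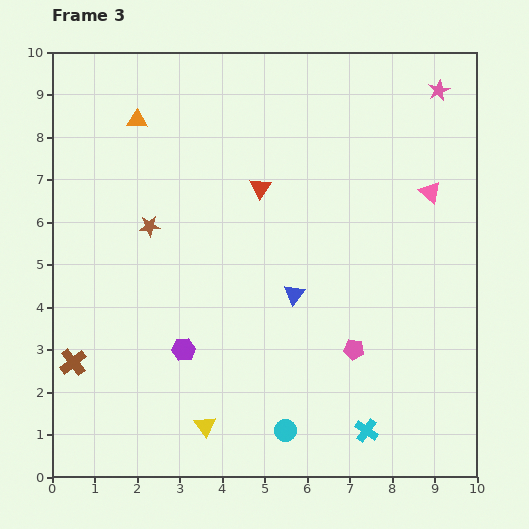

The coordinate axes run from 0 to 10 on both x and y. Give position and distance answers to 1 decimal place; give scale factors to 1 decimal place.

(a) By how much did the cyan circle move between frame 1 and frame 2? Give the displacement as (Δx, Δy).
(-3.5, -0.6)

The cyan circle was at (5.5, 2.2) in frame 1 and (2.0, 1.6) in frame 2.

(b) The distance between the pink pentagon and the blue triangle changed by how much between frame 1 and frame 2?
-1.3

Distance in frame 1: 4.3. Distance in frame 2: 3.0.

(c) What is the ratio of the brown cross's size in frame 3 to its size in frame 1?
1.3×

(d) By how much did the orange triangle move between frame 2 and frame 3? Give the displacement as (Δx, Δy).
(1.0, 1.8)

The orange triangle was at (1.0, 6.6) in frame 2 and (2.0, 8.4) in frame 3.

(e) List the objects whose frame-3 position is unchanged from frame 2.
the pink star, the brown cross, the purple hexagon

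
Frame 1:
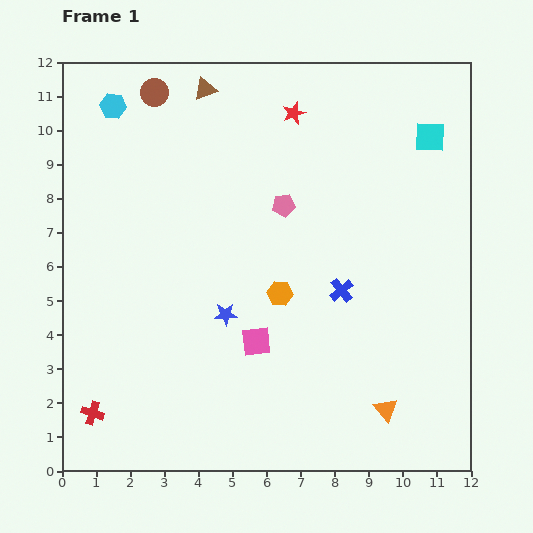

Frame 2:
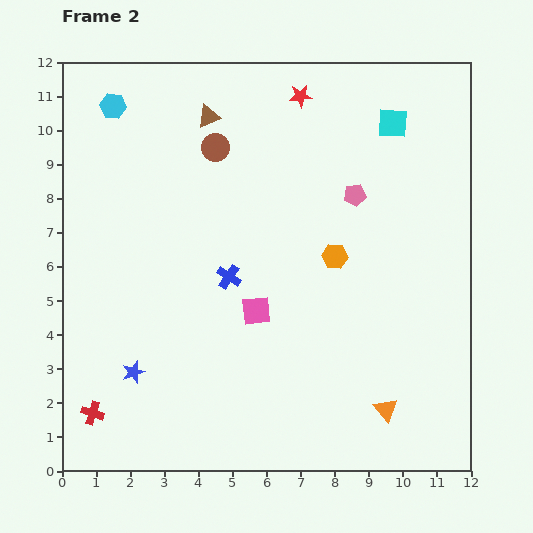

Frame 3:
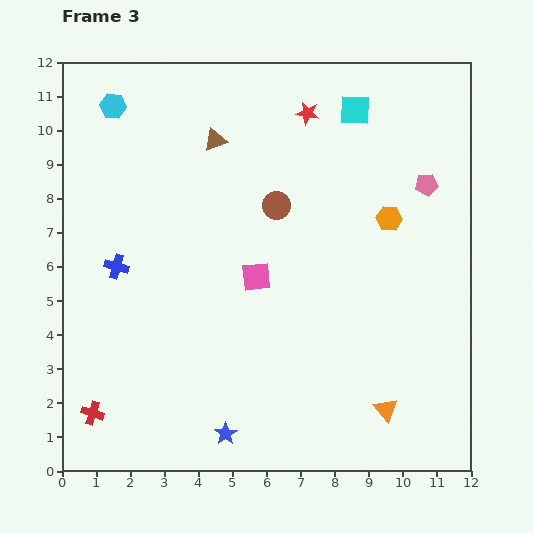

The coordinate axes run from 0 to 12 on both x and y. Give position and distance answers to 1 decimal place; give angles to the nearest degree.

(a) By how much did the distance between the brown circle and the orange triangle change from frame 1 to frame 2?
-2.3

Distance in frame 1: 11.5. Distance in frame 2: 9.2.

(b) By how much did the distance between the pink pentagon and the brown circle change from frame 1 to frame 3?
-0.6

Distance in frame 1: 5.0. Distance in frame 3: 4.4.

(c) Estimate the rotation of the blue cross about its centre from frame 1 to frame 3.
35° counter-clockwise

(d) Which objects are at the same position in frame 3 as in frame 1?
the red cross, the orange triangle, the cyan hexagon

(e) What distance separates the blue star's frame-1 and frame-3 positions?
3.5

The blue star moved from (4.8, 4.6) to (4.8, 1.1), a distance of √(0.0² + 3.5²) ≈ 3.5.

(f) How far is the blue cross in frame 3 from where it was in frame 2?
3.3

The blue cross moved from (4.9, 5.7) to (1.6, 6.0), a distance of √(3.3² + 0.3²) ≈ 3.3.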